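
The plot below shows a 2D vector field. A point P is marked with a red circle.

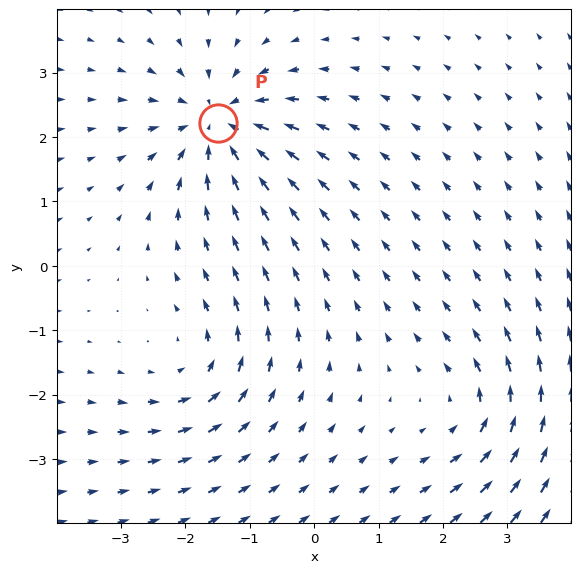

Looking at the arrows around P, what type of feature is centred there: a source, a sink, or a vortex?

sink

At P (-1.5, 2.2) the arrows converge inward. Divergence about -5, curl ≈0 — negative divergence with near-zero curl is a sink.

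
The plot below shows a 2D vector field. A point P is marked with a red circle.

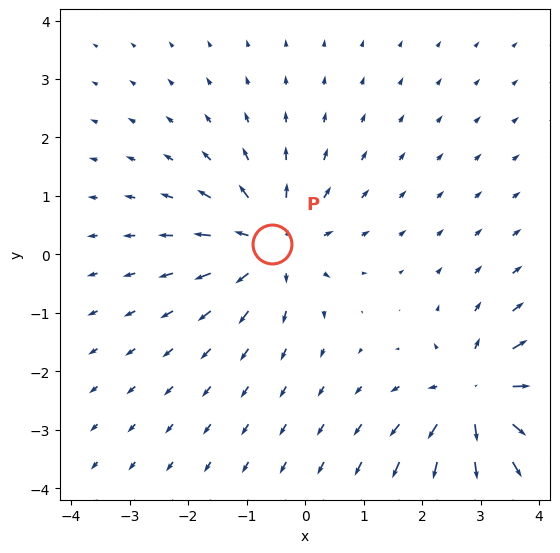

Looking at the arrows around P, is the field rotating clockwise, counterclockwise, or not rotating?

Near P at (-0.6, 0.2) the arrows show no circulation. The curl there is ≈0.

not rotating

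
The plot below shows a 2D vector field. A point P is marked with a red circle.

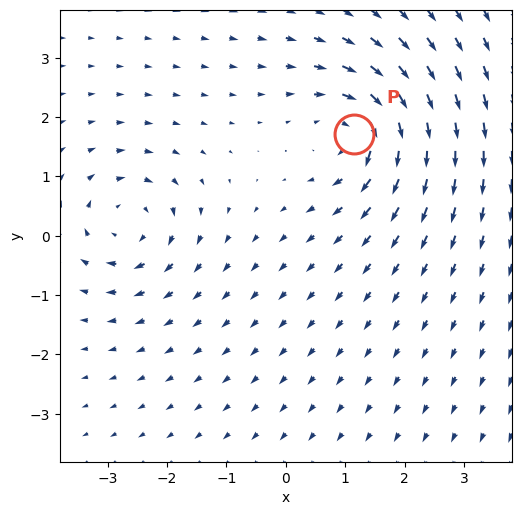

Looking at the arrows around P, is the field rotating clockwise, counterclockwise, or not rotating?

clockwise

Near P at (1.2, 1.7) the arrows circulate clockwise. The curl (z-component) there is about -6; negative curl means clockwise rotation.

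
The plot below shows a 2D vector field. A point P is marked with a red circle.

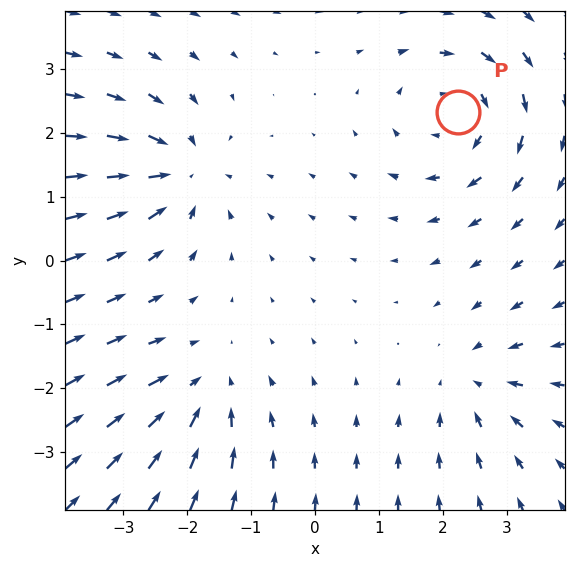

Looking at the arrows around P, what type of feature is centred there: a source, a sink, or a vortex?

At P (2.2, 2.3) the arrows circulate clockwise. Divergence ≈0, curl about -5 — near-zero divergence with nonzero curl is a vortex.

vortex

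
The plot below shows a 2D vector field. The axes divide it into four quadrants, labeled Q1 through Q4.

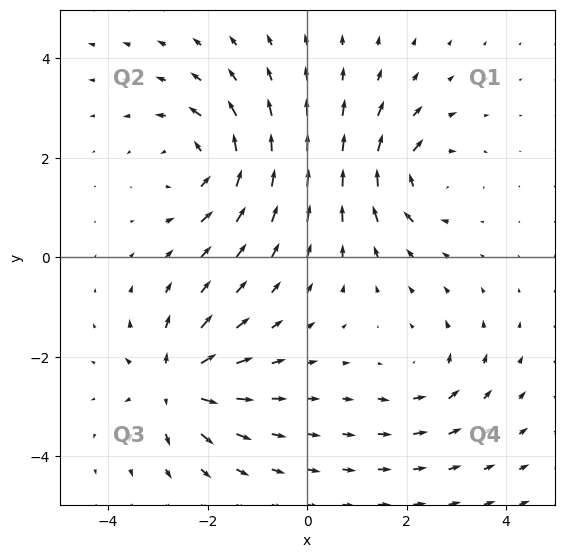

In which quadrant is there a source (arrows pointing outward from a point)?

Q3

The source sits at approximately (-2.6, -2.5), which lies in quadrant Q3. The divergence there is about +6, positive as expected for a source.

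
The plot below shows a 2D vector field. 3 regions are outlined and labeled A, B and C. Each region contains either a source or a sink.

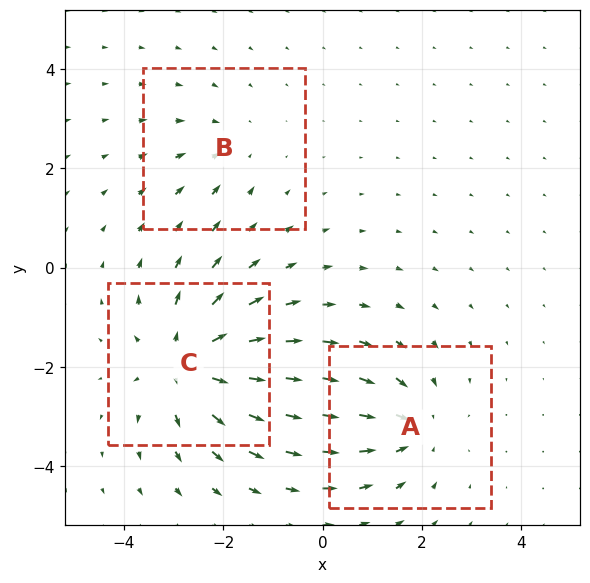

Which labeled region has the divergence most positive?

Divergence at each region's feature centre — A: about -3, B: about -2, C: about +4. Region C is most positive.

C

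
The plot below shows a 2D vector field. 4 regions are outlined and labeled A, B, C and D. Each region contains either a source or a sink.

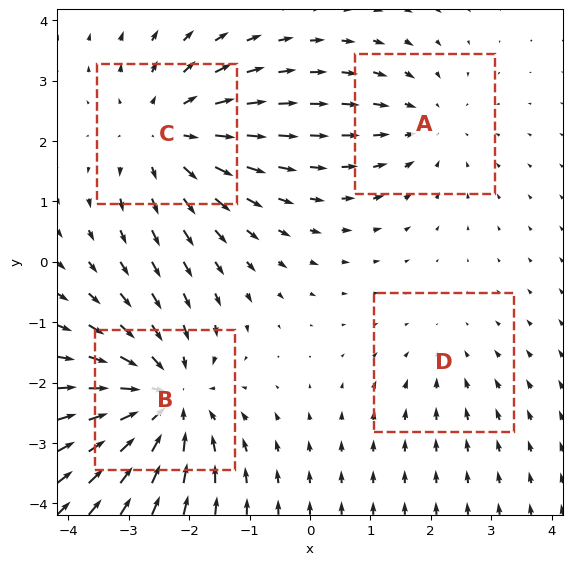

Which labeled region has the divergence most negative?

B

Divergence at each region's feature centre — A: about -3, B: about -5, C: about +4, D: about -2. Region B is most negative.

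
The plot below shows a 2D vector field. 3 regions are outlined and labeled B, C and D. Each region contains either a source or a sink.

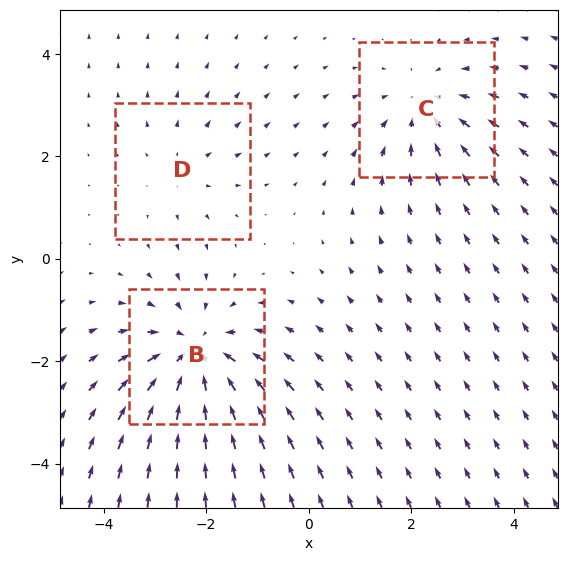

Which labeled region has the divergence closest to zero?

Divergence at each region's feature centre — B: about -4, C: about -3, D: about +2. Region D is closest to zero.

D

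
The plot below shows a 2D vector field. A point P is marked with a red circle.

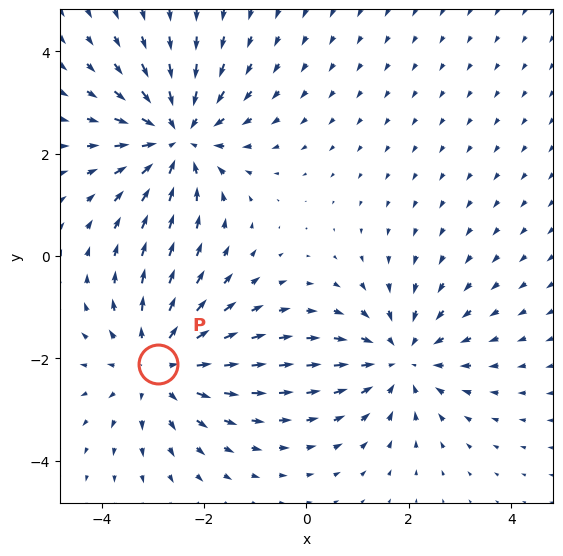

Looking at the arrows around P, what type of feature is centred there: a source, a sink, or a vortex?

source

At P (-2.9, -2.1) the arrows spread outward. Divergence about +4, curl ≈0 — positive divergence with near-zero curl is a source.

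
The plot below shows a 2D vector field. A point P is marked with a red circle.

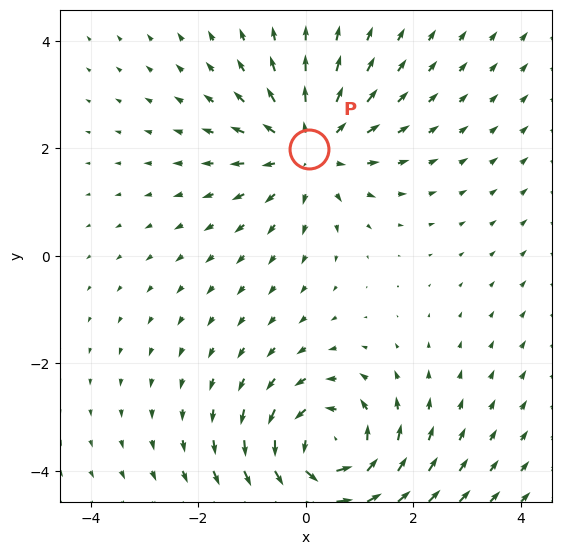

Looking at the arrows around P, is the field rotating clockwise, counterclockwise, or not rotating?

Near P at (0.1, 2.0) the arrows show no circulation. The curl there is ≈0.

not rotating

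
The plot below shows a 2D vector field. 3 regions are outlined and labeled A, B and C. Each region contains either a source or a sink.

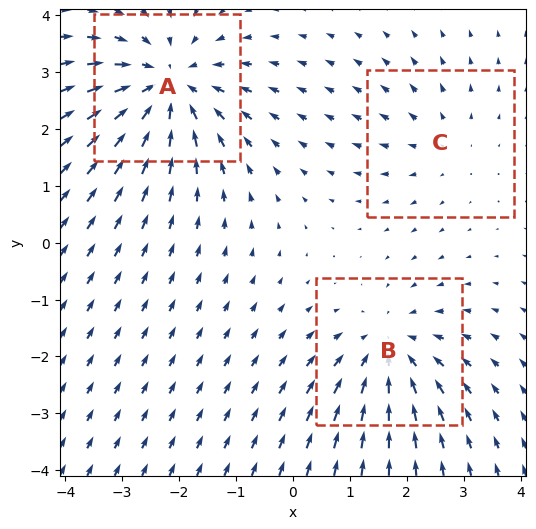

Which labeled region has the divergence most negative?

A

Divergence at each region's feature centre — A: about -4, B: about -3, C: about +2. Region A is most negative.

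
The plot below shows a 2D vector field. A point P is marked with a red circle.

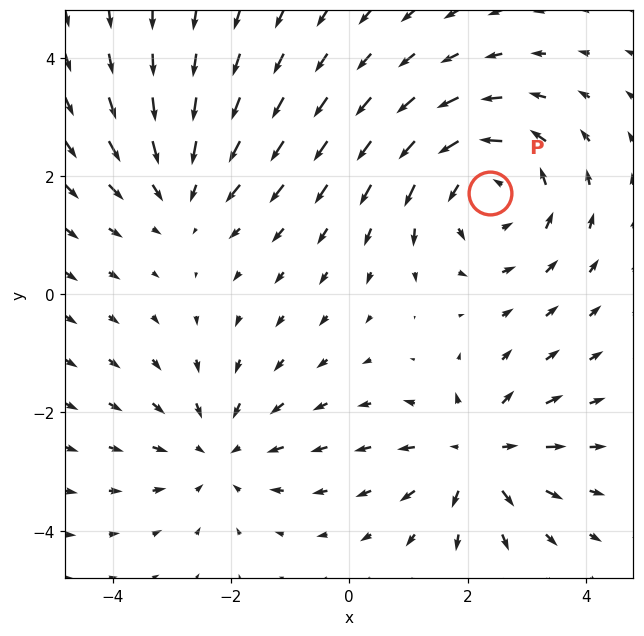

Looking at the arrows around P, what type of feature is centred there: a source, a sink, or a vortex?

At P (2.4, 1.7) the arrows circulate counterclockwise. Divergence ≈0, curl about +3 — near-zero divergence with nonzero curl is a vortex.

vortex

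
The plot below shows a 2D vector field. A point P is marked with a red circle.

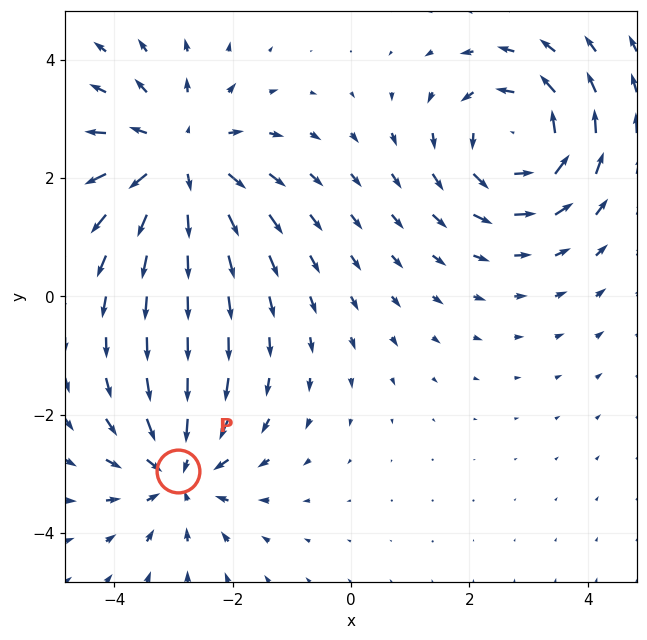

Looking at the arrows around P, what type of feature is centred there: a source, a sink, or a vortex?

sink

At P (-2.9, -3.0) the arrows converge inward. Divergence about -4, curl ≈0 — negative divergence with near-zero curl is a sink.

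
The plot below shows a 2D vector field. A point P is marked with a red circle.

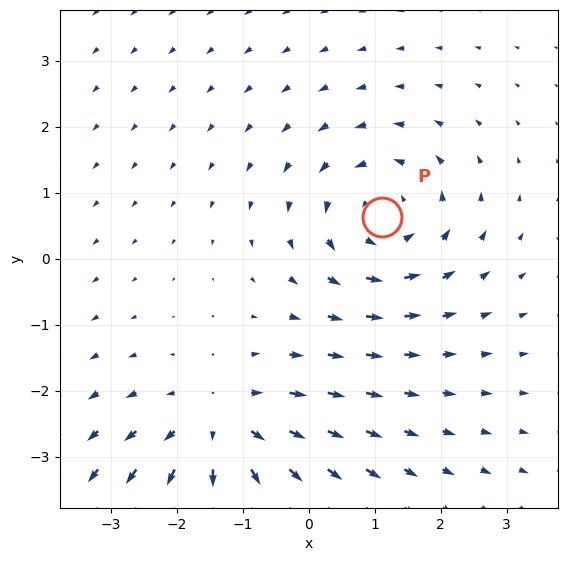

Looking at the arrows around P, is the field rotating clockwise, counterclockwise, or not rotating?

Near P at (1.1, 0.6) the arrows circulate counterclockwise. The curl (z-component) there is about +4; positive curl means counterclockwise rotation.

counterclockwise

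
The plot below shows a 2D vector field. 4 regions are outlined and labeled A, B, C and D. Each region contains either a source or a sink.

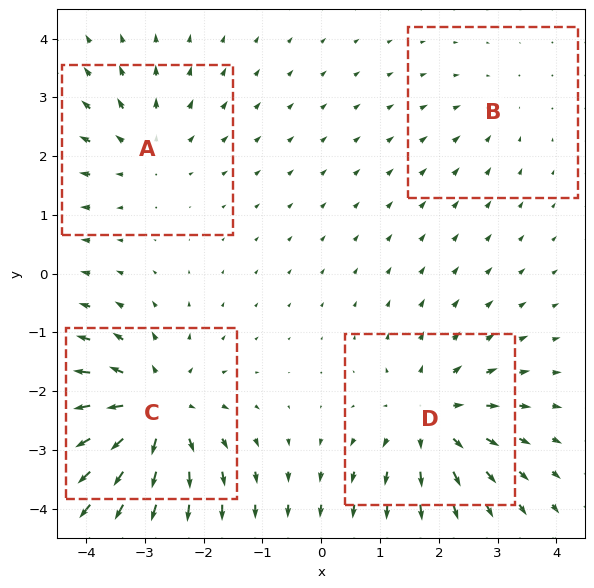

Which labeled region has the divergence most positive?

Divergence at each region's feature centre — A: about +3, B: about -2, C: about +7, D: about +5. Region C is most positive.

C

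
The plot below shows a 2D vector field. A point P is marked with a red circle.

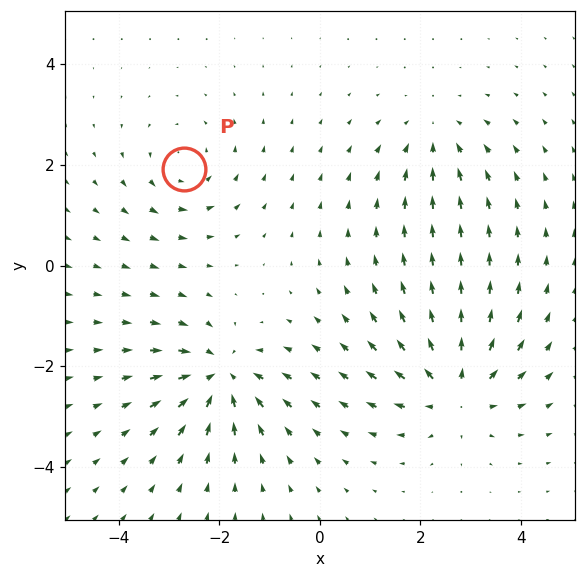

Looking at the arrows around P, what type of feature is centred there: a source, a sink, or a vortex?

vortex

At P (-2.7, 1.9) the arrows circulate counterclockwise. Divergence ≈0, curl about +3 — near-zero divergence with nonzero curl is a vortex.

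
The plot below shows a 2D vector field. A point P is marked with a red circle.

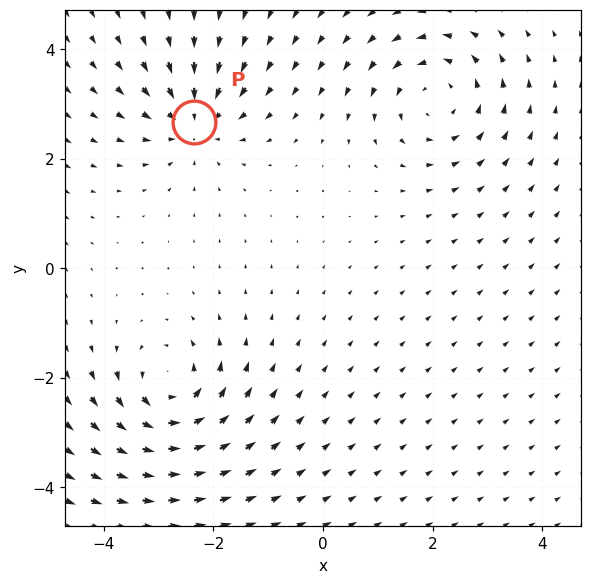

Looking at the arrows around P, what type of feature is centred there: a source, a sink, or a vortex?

At P (-2.4, 2.7) the arrows converge inward. Divergence about -5, curl ≈0 — negative divergence with near-zero curl is a sink.

sink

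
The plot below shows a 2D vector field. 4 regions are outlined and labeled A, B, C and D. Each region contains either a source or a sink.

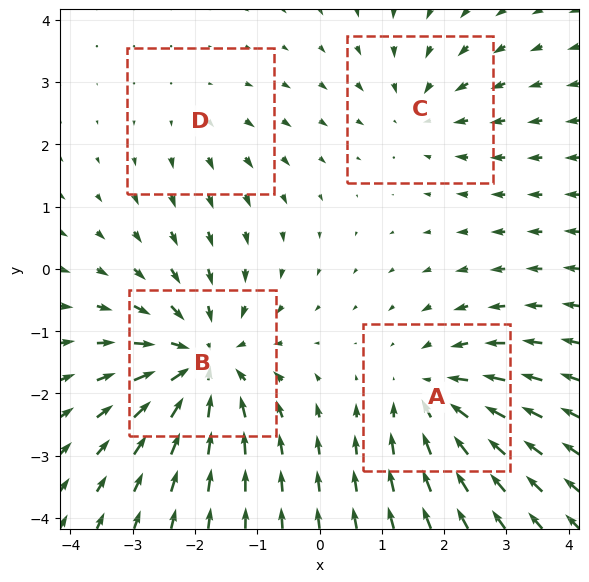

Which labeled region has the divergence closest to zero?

Divergence at each region's feature centre — A: about -5, B: about -6, C: about -3, D: about +2. Region D is closest to zero.

D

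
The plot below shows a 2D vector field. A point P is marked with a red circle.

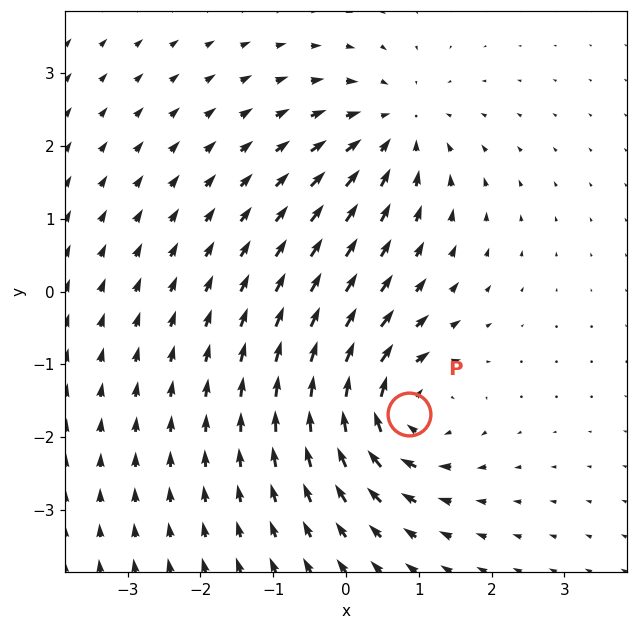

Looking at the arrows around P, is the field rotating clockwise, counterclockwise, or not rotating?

Near P at (0.9, -1.7) the arrows circulate clockwise. The curl (z-component) there is about -6; negative curl means clockwise rotation.

clockwise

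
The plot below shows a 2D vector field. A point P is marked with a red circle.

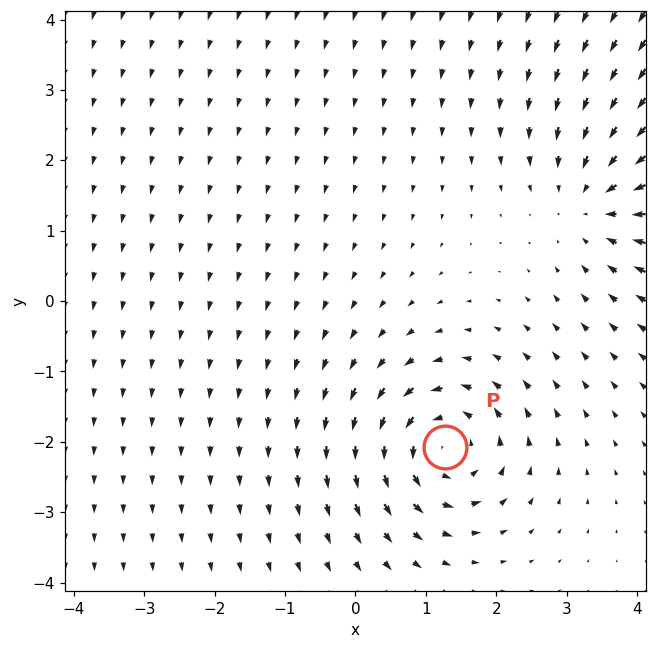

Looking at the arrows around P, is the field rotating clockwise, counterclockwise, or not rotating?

counterclockwise

Near P at (1.3, -2.1) the arrows circulate counterclockwise. The curl (z-component) there is about +5; positive curl means counterclockwise rotation.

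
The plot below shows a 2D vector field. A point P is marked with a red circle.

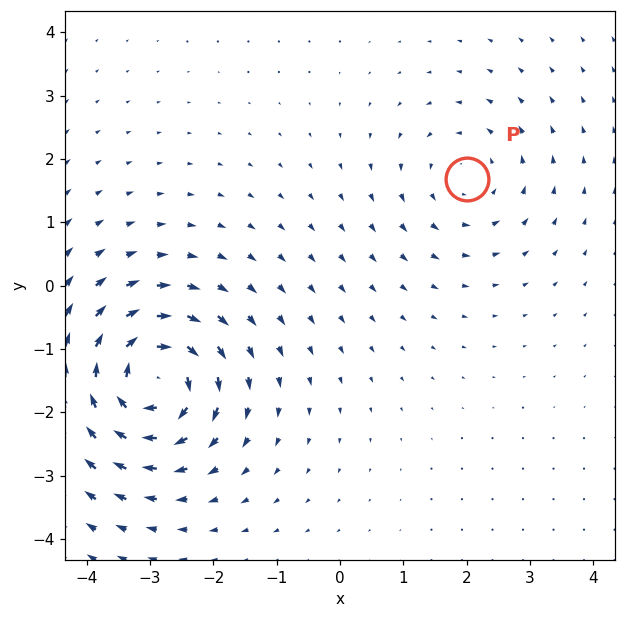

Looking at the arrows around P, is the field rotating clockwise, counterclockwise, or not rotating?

Near P at (2.0, 1.7) the arrows circulate counterclockwise. The curl (z-component) there is about +2; positive curl means counterclockwise rotation.

counterclockwise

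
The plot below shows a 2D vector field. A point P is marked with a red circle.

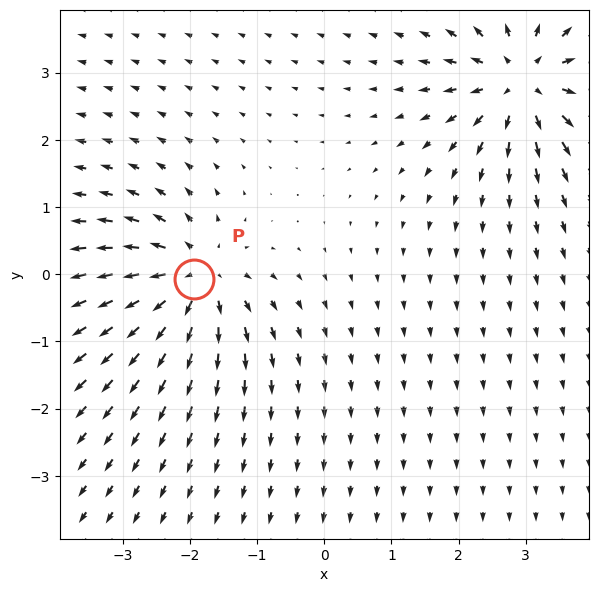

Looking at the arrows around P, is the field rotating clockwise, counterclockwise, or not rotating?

not rotating

Near P at (-1.9, -0.1) the arrows show no circulation. The curl there is ≈0.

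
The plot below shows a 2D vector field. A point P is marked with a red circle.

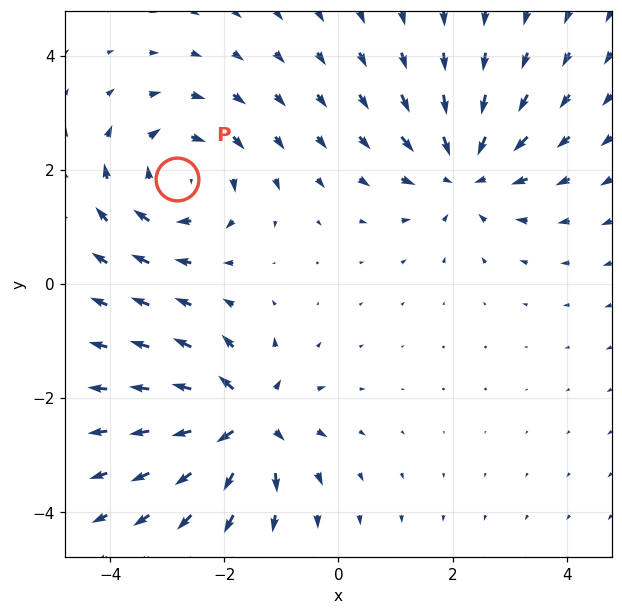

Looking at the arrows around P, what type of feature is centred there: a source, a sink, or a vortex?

vortex

At P (-2.8, 1.8) the arrows circulate clockwise. Divergence ≈0, curl about -5 — near-zero divergence with nonzero curl is a vortex.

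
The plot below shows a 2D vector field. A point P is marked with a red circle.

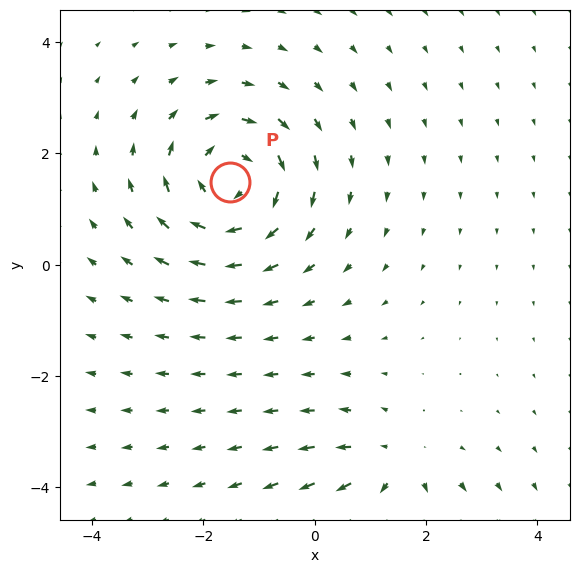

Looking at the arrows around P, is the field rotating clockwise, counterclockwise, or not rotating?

Near P at (-1.5, 1.5) the arrows circulate clockwise. The curl (z-component) there is about -5; negative curl means clockwise rotation.

clockwise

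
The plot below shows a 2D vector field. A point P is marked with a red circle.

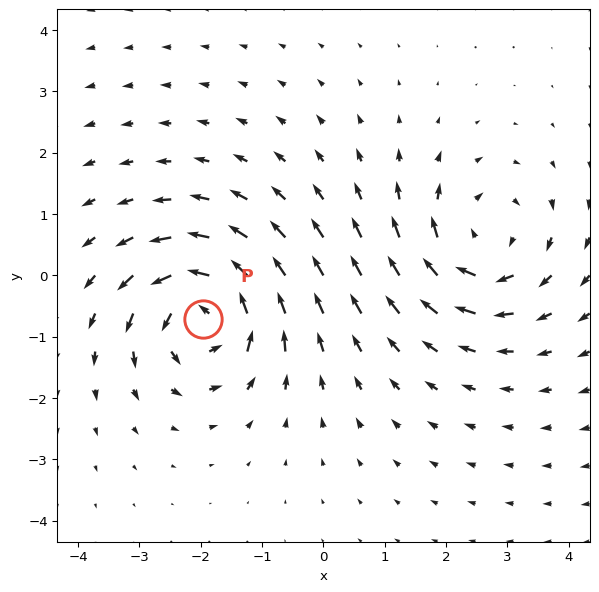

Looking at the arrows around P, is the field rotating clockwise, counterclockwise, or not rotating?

Near P at (-2.0, -0.7) the arrows circulate counterclockwise. The curl (z-component) there is about +5; positive curl means counterclockwise rotation.

counterclockwise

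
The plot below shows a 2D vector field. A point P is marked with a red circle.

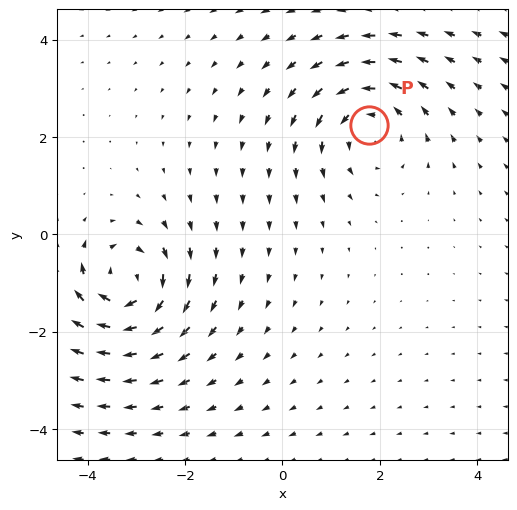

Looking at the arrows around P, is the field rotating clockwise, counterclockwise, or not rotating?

counterclockwise

Near P at (1.8, 2.3) the arrows circulate counterclockwise. The curl (z-component) there is about +4; positive curl means counterclockwise rotation.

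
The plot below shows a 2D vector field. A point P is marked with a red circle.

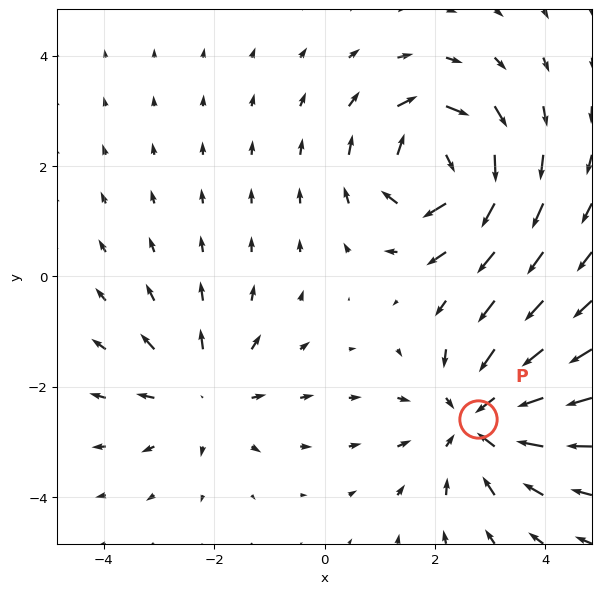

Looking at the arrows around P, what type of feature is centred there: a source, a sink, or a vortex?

sink

At P (2.8, -2.6) the arrows converge inward. Divergence about -3, curl ≈0 — negative divergence with near-zero curl is a sink.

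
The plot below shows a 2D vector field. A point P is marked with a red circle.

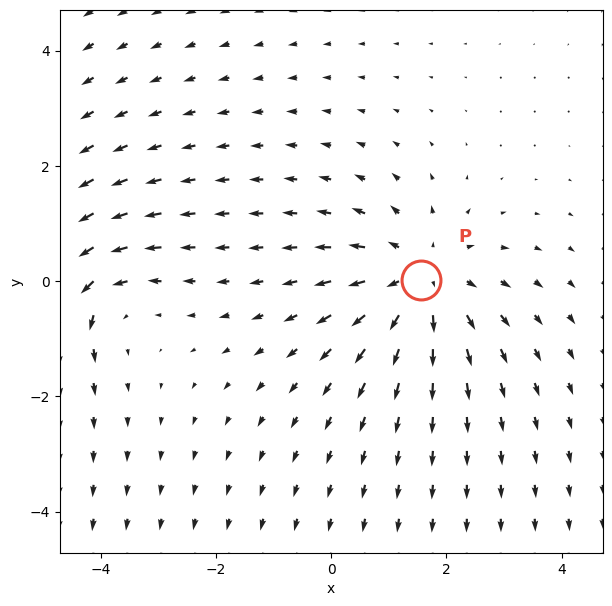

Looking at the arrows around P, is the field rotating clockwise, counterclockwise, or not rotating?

Near P at (1.6, 0.0) the arrows show no circulation. The curl there is ≈0.

not rotating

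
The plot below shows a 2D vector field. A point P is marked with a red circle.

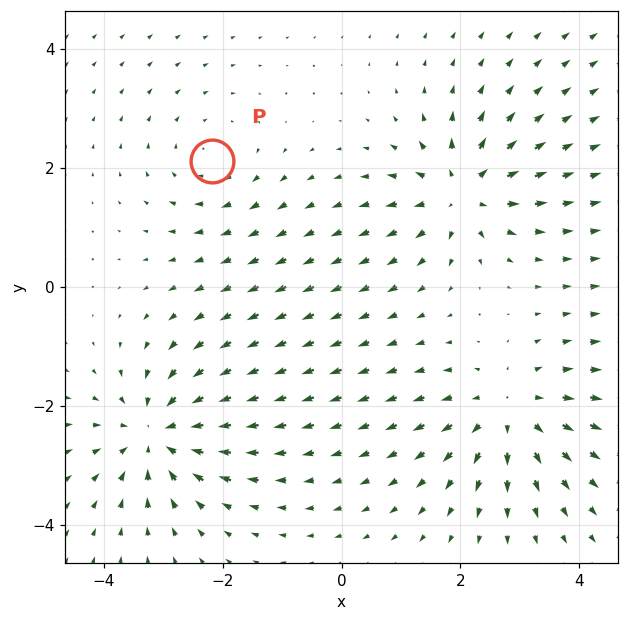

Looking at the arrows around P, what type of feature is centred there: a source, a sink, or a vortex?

vortex

At P (-2.2, 2.1) the arrows circulate clockwise. Divergence ≈0, curl about -3 — near-zero divergence with nonzero curl is a vortex.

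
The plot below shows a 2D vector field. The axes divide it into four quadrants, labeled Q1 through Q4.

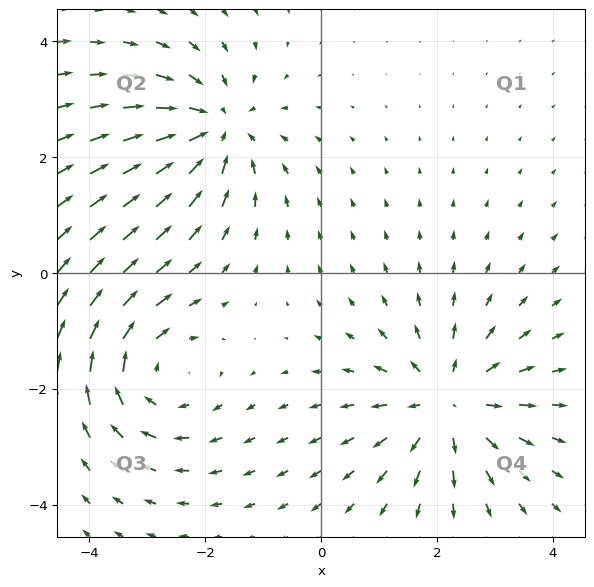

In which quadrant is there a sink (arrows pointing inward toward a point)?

The sink sits at approximately (-1.8, 2.5), which lies in quadrant Q2. The divergence there is about -4, negative as expected for a sink.

Q2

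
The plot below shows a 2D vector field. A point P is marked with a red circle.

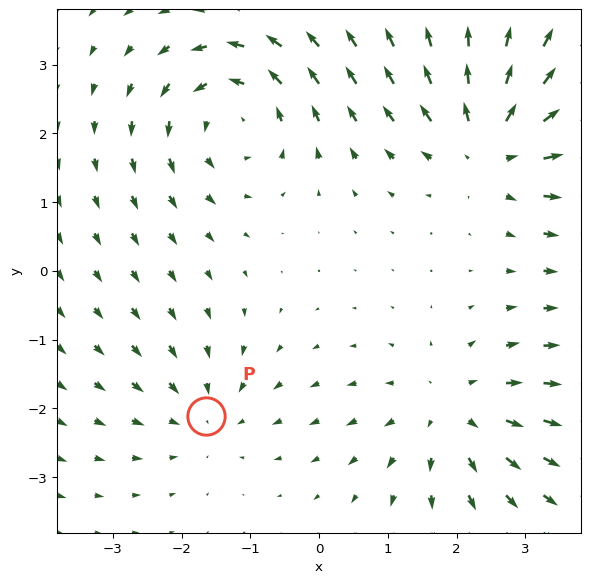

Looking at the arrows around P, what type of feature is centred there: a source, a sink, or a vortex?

At P (-1.6, -2.1) the arrows converge inward. Divergence about -3, curl ≈0 — negative divergence with near-zero curl is a sink.

sink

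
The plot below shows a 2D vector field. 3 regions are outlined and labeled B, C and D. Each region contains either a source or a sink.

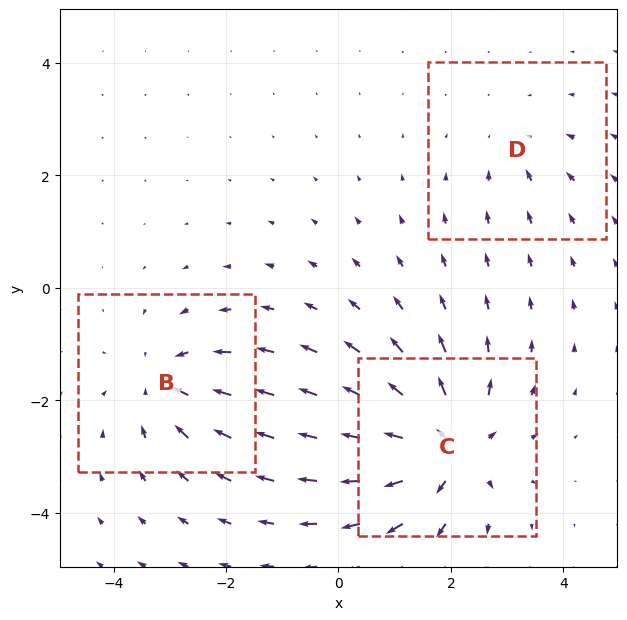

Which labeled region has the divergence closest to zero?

D

Divergence at each region's feature centre — B: about -3, C: about +5, D: about -2. Region D is closest to zero.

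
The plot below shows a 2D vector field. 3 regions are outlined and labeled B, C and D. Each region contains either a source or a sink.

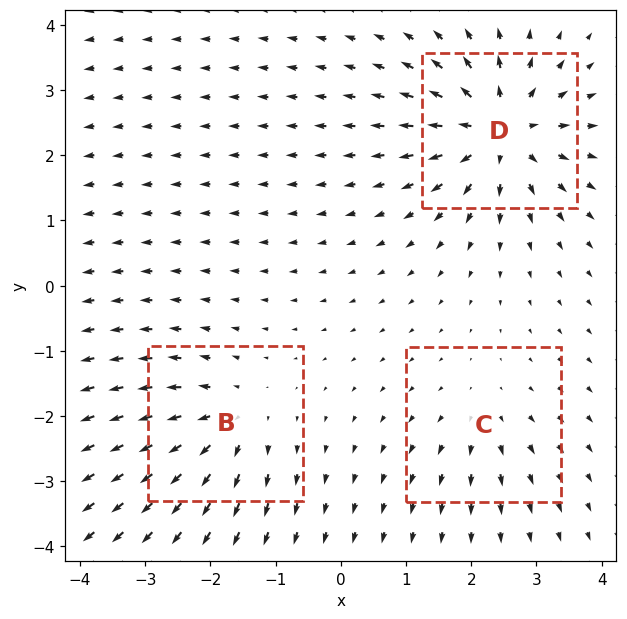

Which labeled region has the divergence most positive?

Divergence at each region's feature centre — B: about +4, C: about +3, D: about +7. Region D is most positive.

D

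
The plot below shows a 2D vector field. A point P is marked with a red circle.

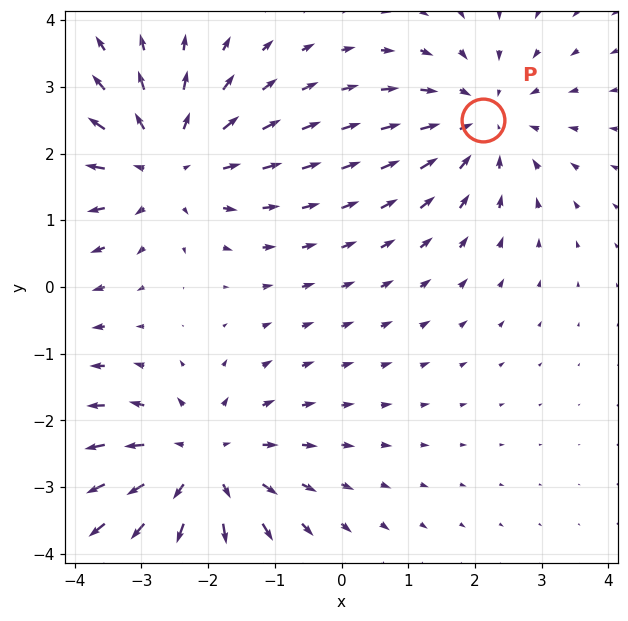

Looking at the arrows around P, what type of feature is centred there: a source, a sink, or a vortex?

sink

At P (2.1, 2.5) the arrows converge inward. Divergence about -3, curl ≈0 — negative divergence with near-zero curl is a sink.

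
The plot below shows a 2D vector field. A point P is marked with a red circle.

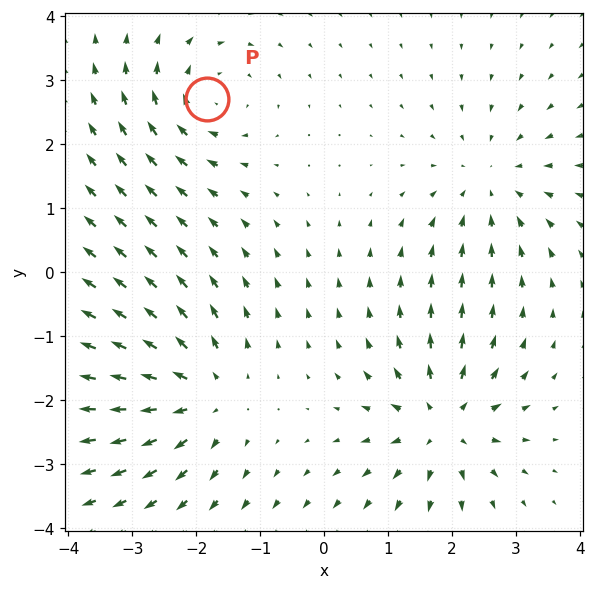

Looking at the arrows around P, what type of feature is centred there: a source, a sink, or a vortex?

At P (-1.8, 2.7) the arrows circulate clockwise. Divergence ≈0, curl about -4 — near-zero divergence with nonzero curl is a vortex.

vortex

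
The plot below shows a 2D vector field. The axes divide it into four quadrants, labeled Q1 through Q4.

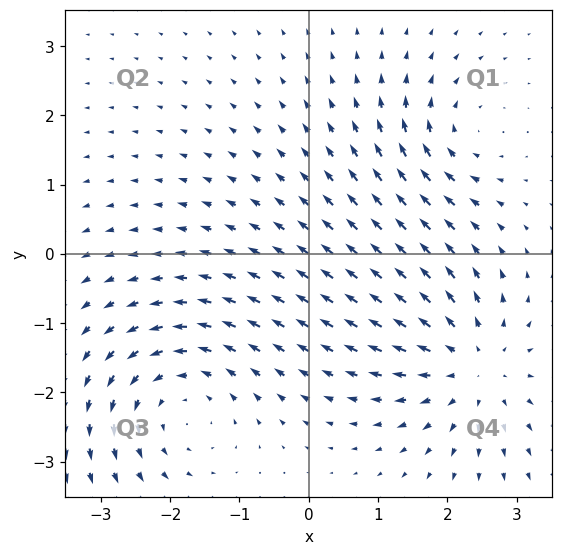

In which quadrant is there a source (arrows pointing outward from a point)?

The source sits at approximately (2.4, -1.6), which lies in quadrant Q4. The divergence there is about +5, positive as expected for a source.

Q4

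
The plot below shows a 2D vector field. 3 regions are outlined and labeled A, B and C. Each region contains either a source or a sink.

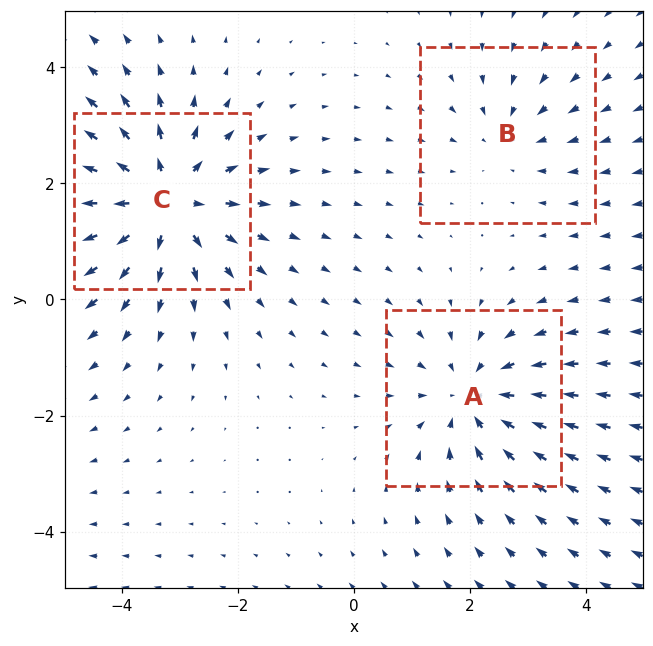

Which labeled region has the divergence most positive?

Divergence at each region's feature centre — A: about -3, B: about -2, C: about +4. Region C is most positive.

C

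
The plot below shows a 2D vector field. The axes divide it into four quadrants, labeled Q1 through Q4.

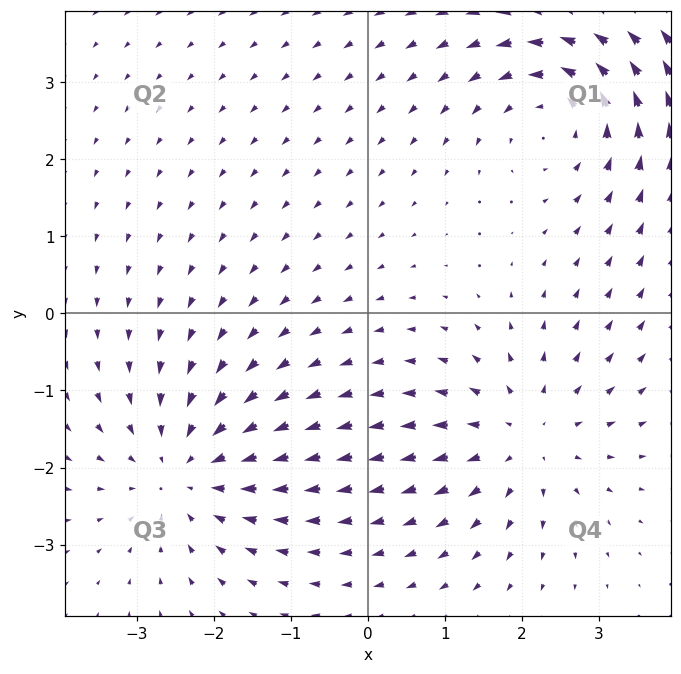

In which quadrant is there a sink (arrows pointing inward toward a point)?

Q3

The sink sits at approximately (-2.4, -2.0), which lies in quadrant Q3. The divergence there is about -4, negative as expected for a sink.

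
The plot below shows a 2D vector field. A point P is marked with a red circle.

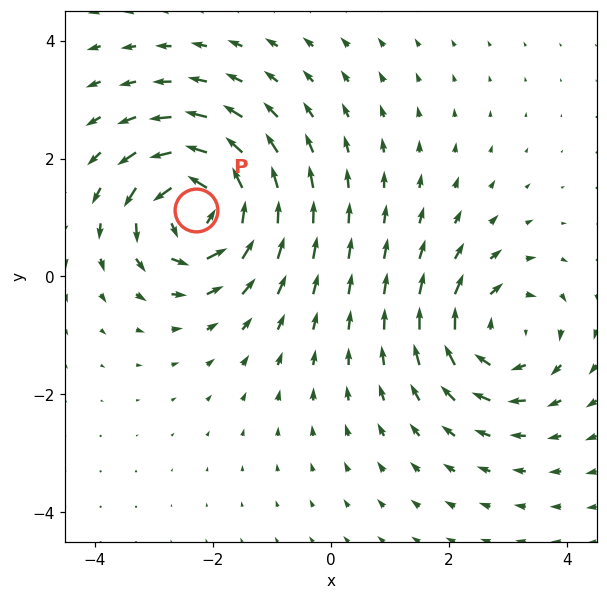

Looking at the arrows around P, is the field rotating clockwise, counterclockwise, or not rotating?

Near P at (-2.3, 1.1) the arrows circulate counterclockwise. The curl (z-component) there is about +6; positive curl means counterclockwise rotation.

counterclockwise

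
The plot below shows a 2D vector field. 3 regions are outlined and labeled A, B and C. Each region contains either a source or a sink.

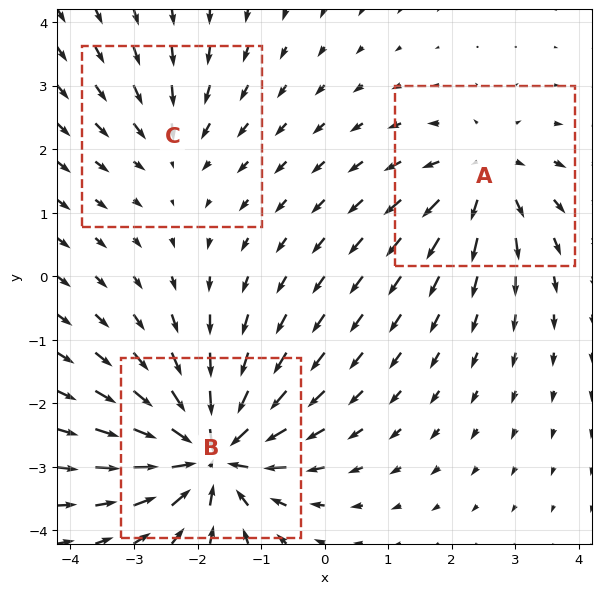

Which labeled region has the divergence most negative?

B

Divergence at each region's feature centre — A: about +4, B: about -6, C: about -2. Region B is most negative.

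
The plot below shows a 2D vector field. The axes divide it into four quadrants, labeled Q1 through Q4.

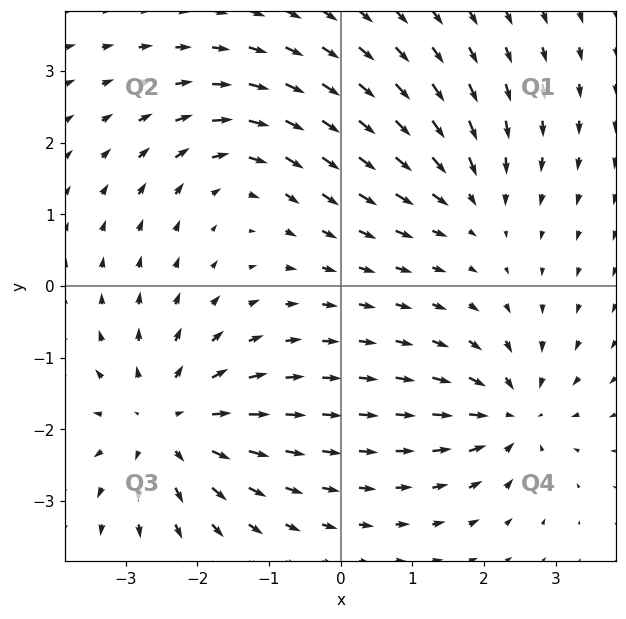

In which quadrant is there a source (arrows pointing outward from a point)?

Q3

The source sits at approximately (-2.4, -1.9), which lies in quadrant Q3. The divergence there is about +5, positive as expected for a source.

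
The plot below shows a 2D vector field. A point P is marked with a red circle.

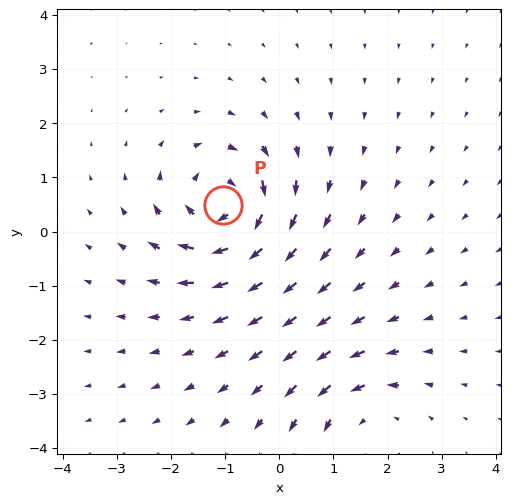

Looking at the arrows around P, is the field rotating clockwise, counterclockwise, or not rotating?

Near P at (-1.0, 0.5) the arrows circulate clockwise. The curl (z-component) there is about -6; negative curl means clockwise rotation.

clockwise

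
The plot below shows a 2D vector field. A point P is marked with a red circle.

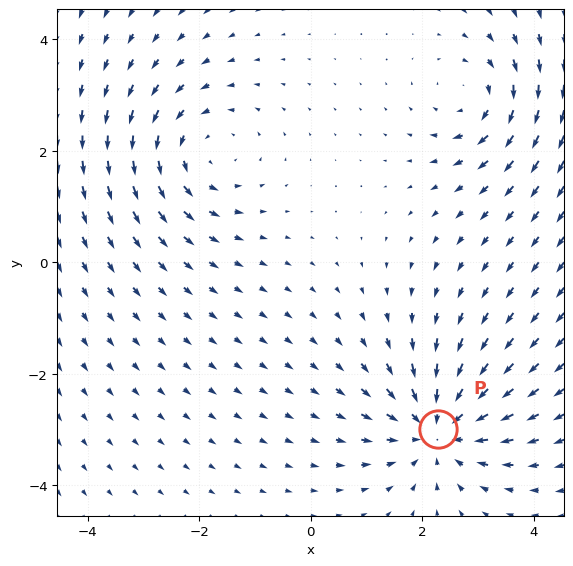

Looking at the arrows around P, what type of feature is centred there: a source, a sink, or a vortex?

sink

At P (2.3, -3.0) the arrows converge inward. Divergence about -5, curl ≈0 — negative divergence with near-zero curl is a sink.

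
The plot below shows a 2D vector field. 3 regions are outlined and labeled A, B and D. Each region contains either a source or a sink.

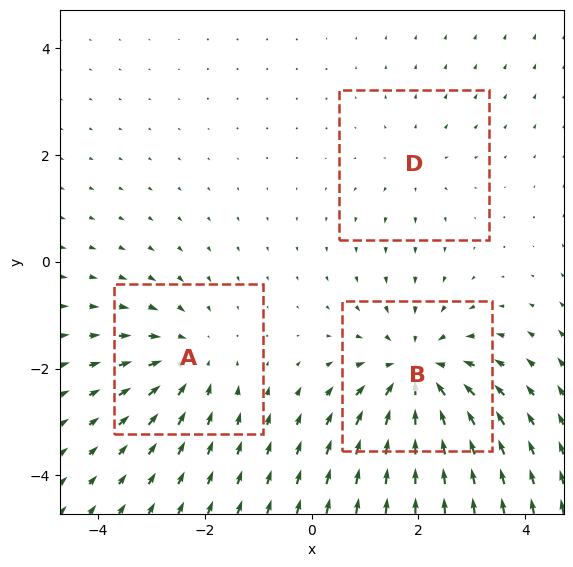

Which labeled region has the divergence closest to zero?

D

Divergence at each region's feature centre — A: about -3, B: about -4, D: about +2. Region D is closest to zero.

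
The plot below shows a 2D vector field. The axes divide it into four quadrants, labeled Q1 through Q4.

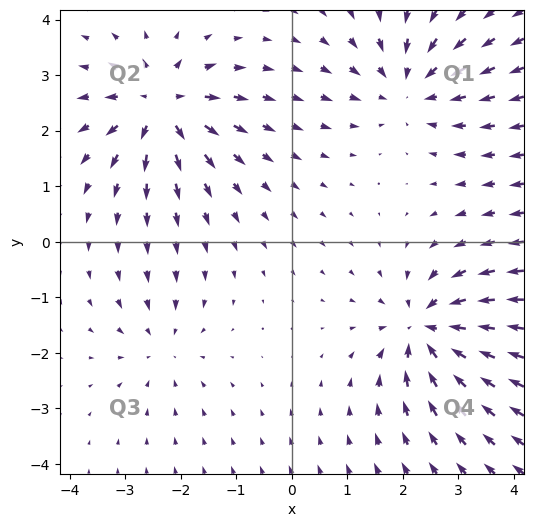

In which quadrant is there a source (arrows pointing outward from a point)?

The source sits at approximately (-2.4, 2.4), which lies in quadrant Q2. The divergence there is about +7, positive as expected for a source.

Q2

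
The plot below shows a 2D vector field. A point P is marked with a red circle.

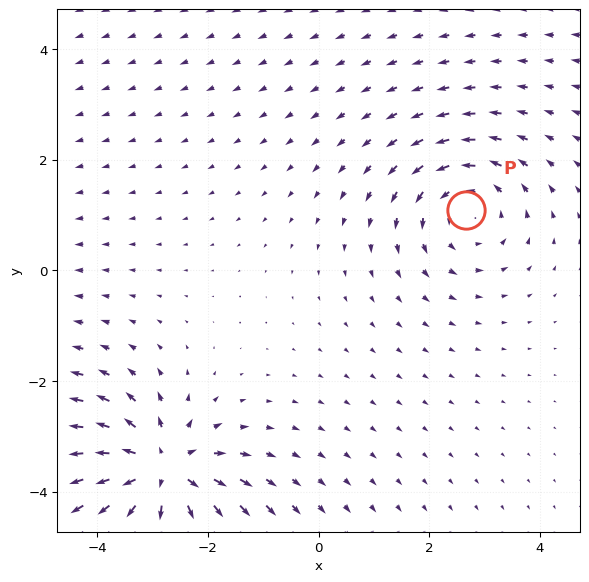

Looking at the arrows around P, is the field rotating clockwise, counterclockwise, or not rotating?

Near P at (2.7, 1.1) the arrows circulate counterclockwise. The curl (z-component) there is about +3; positive curl means counterclockwise rotation.

counterclockwise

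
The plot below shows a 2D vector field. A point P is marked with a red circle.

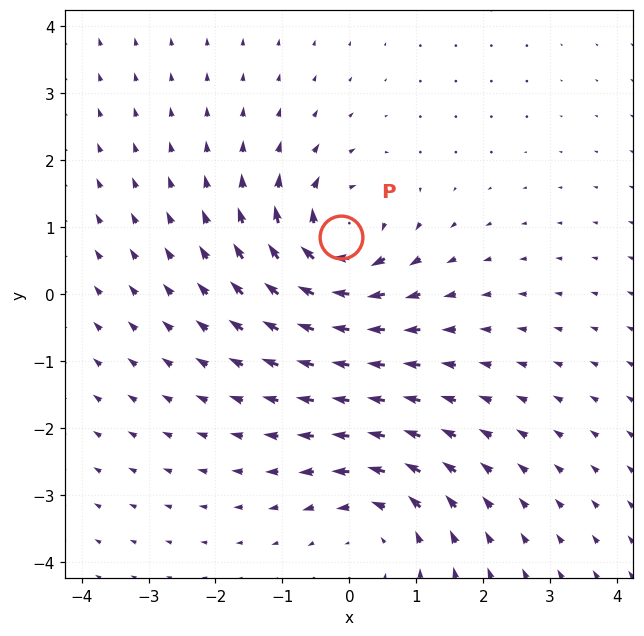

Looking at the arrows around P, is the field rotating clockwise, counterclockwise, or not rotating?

Near P at (-0.1, 0.9) the arrows circulate clockwise. The curl (z-component) there is about -7; negative curl means clockwise rotation.

clockwise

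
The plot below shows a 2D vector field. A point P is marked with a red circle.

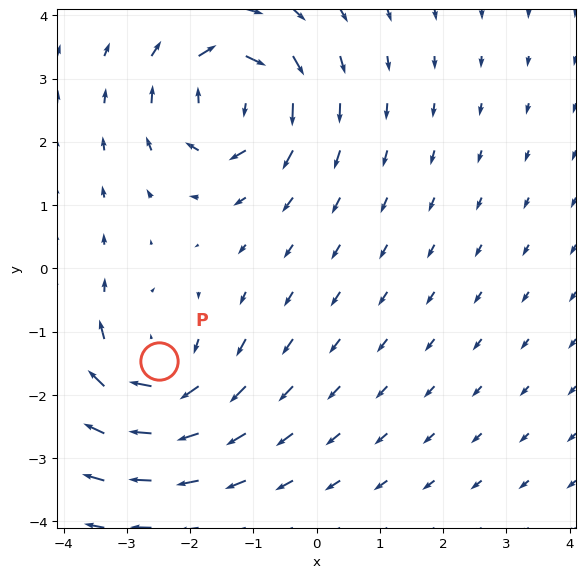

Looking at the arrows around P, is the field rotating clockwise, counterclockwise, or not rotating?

clockwise

Near P at (-2.5, -1.5) the arrows circulate clockwise. The curl (z-component) there is about -3; negative curl means clockwise rotation.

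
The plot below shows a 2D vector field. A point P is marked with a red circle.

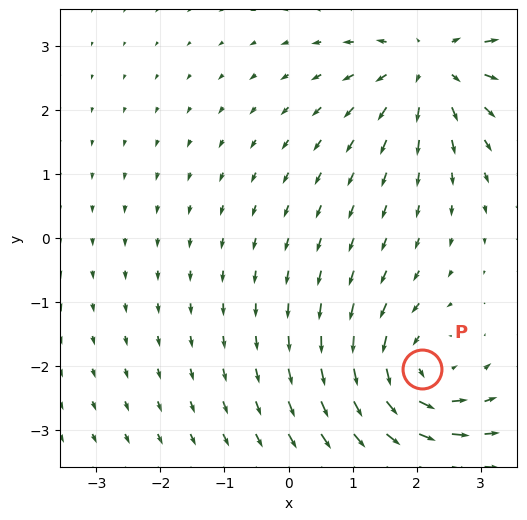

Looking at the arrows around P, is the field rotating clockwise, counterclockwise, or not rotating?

Near P at (2.1, -2.0) the arrows circulate counterclockwise. The curl (z-component) there is about +5; positive curl means counterclockwise rotation.

counterclockwise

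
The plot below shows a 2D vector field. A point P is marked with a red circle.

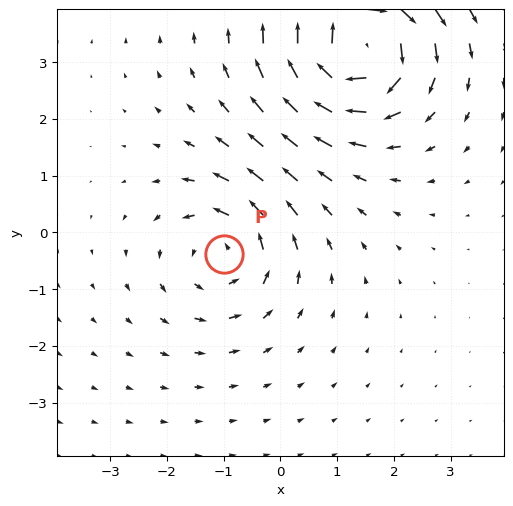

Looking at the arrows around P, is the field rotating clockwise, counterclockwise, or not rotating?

Near P at (-1.0, -0.4) the arrows circulate counterclockwise. The curl (z-component) there is about +3; positive curl means counterclockwise rotation.

counterclockwise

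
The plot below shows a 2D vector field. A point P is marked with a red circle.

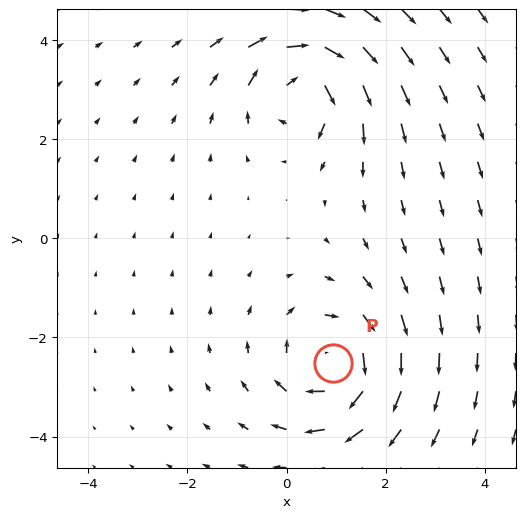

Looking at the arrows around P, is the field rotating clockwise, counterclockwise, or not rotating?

clockwise

Near P at (0.9, -2.5) the arrows circulate clockwise. The curl (z-component) there is about -5; negative curl means clockwise rotation.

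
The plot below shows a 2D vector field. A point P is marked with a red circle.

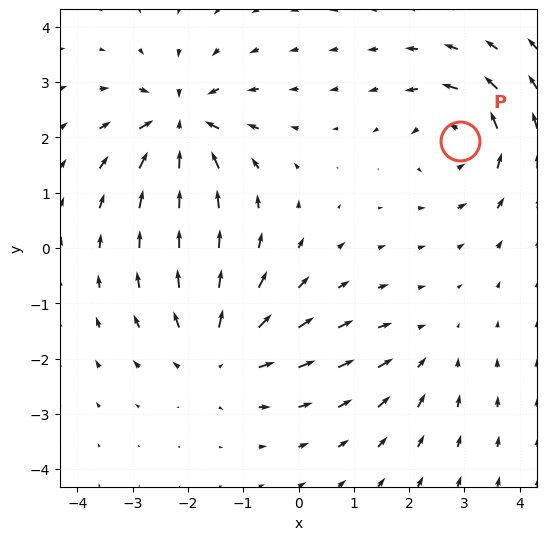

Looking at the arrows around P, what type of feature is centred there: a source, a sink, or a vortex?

vortex

At P (2.9, 1.9) the arrows circulate counterclockwise. Divergence ≈0, curl about +5 — near-zero divergence with nonzero curl is a vortex.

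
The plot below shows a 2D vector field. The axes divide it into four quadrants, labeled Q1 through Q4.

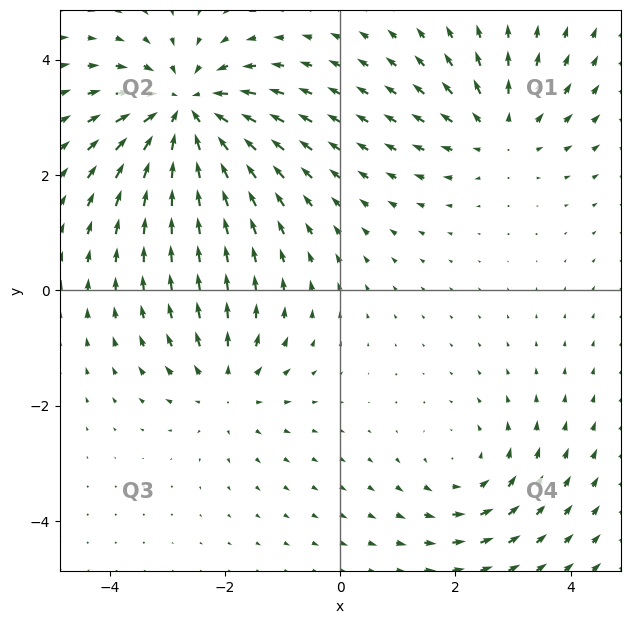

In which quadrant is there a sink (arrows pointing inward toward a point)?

The sink sits at approximately (-2.7, 3.1), which lies in quadrant Q2. The divergence there is about -5, negative as expected for a sink.

Q2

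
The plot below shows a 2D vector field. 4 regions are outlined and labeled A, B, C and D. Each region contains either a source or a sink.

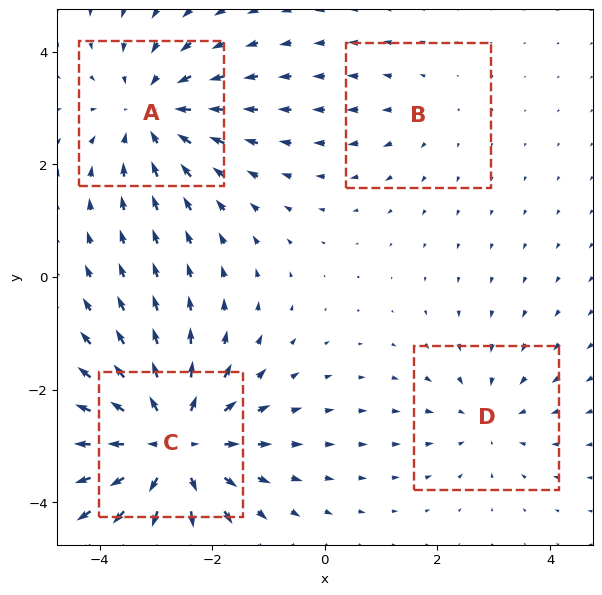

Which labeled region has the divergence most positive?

C

Divergence at each region's feature centre — A: about -4, B: about +2, C: about +6, D: about -3. Region C is most positive.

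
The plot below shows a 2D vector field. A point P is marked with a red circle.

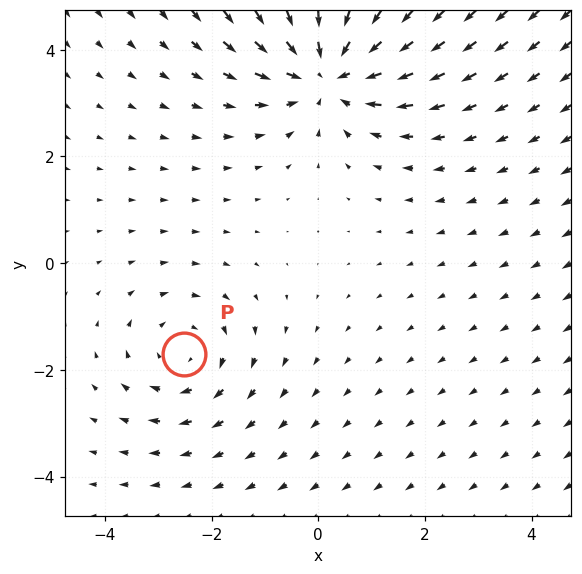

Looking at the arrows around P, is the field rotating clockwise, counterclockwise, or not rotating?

clockwise

Near P at (-2.5, -1.7) the arrows circulate clockwise. The curl (z-component) there is about -3; negative curl means clockwise rotation.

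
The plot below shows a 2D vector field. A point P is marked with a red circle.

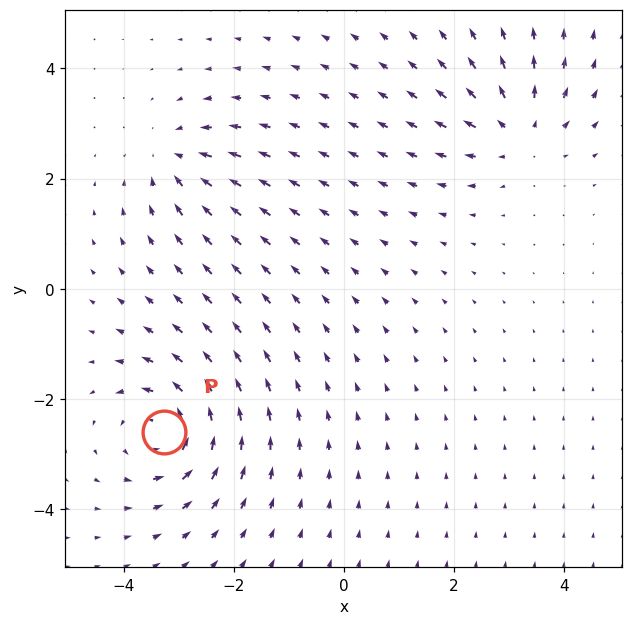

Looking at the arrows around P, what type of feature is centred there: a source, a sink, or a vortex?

At P (-3.3, -2.6) the arrows circulate counterclockwise. Divergence ≈0, curl about +6 — near-zero divergence with nonzero curl is a vortex.

vortex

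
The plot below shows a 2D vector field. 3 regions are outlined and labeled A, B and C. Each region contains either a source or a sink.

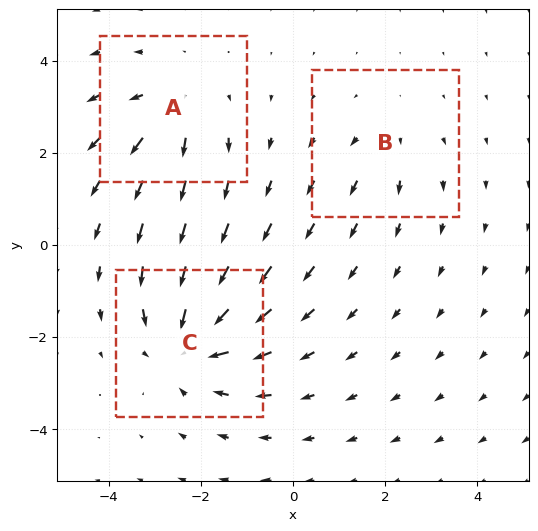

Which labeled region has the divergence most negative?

C

Divergence at each region's feature centre — A: about +3, B: about +2, C: about -5. Region C is most negative.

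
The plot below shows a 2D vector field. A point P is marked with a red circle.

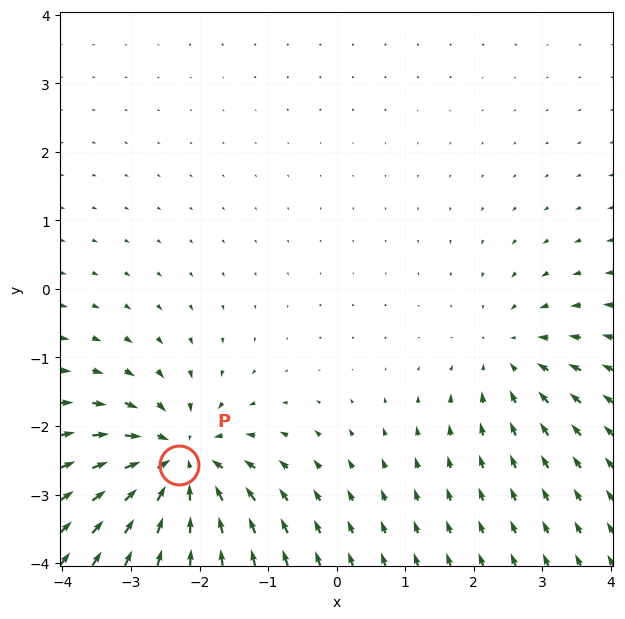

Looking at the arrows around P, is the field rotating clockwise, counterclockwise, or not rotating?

Near P at (-2.3, -2.6) the arrows show no circulation. The curl there is ≈0.

not rotating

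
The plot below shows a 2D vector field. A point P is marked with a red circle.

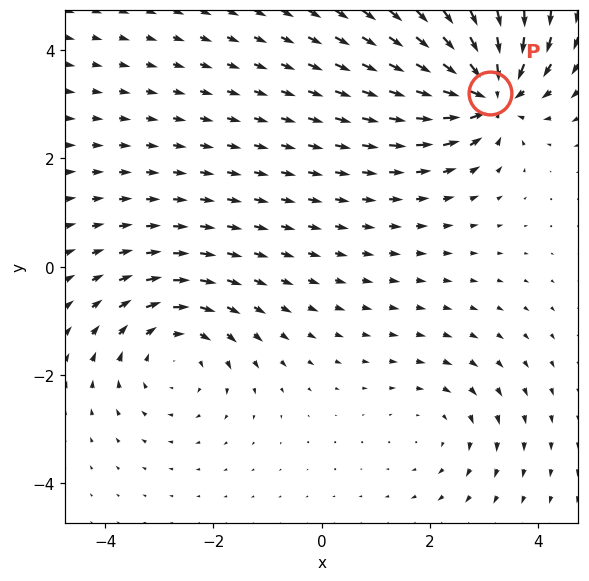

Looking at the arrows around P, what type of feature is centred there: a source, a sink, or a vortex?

sink

At P (3.1, 3.2) the arrows converge inward. Divergence about -7, curl ≈0 — negative divergence with near-zero curl is a sink.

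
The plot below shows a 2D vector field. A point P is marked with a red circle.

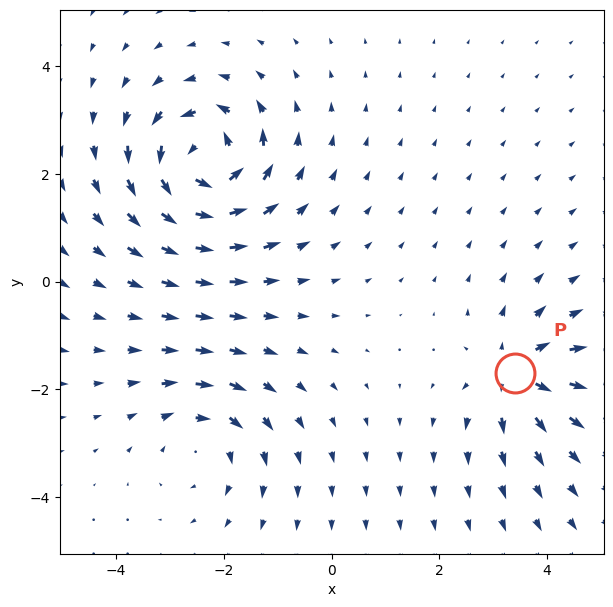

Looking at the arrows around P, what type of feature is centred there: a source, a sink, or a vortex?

At P (3.4, -1.7) the arrows spread outward. Divergence about +4, curl ≈0 — positive divergence with near-zero curl is a source.

source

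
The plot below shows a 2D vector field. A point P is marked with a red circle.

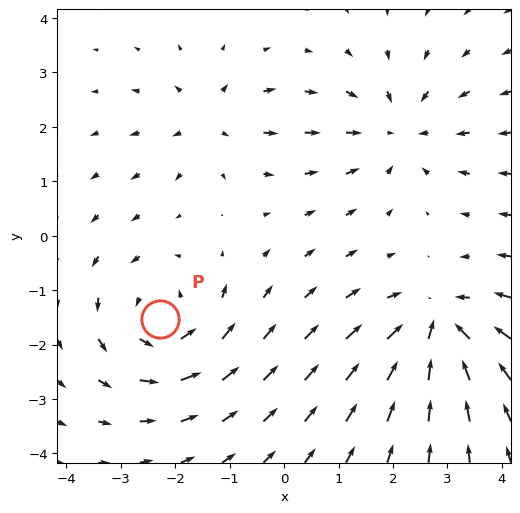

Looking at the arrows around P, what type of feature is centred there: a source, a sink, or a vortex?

At P (-2.3, -1.5) the arrows circulate counterclockwise. Divergence ≈0, curl about +5 — near-zero divergence with nonzero curl is a vortex.

vortex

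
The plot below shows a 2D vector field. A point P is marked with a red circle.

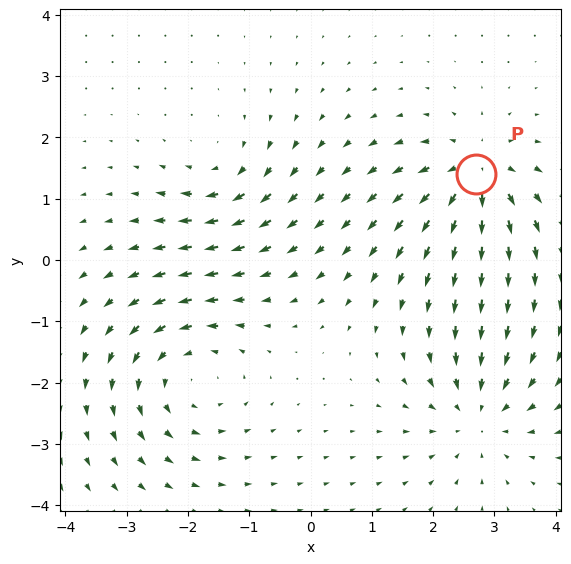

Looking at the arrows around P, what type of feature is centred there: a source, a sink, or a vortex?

source

At P (2.7, 1.4) the arrows spread outward. Divergence about +5, curl ≈0 — positive divergence with near-zero curl is a source.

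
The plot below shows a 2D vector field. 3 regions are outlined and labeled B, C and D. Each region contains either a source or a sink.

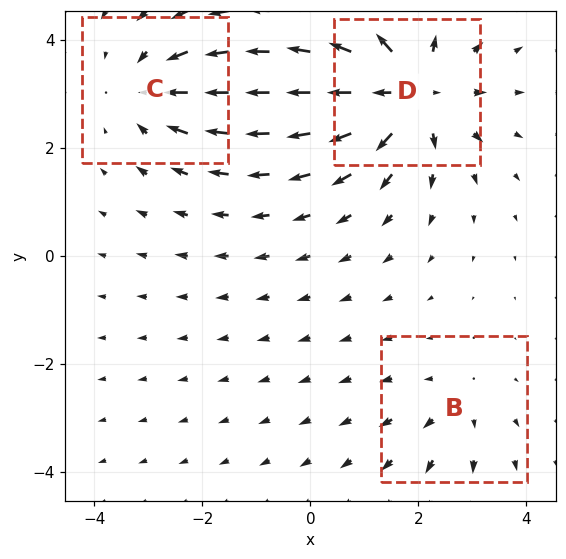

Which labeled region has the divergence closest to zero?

Divergence at each region's feature centre — B: about +2, C: about -3, D: about +5. Region B is closest to zero.

B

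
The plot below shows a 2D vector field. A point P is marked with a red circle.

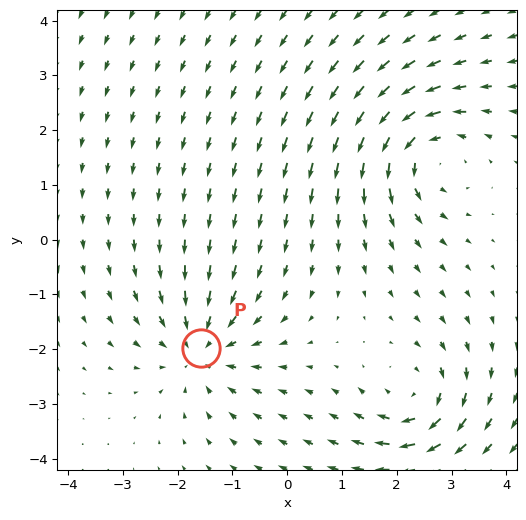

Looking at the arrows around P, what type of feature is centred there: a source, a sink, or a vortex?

sink

At P (-1.6, -2.0) the arrows converge inward. Divergence about -3, curl ≈0 — negative divergence with near-zero curl is a sink.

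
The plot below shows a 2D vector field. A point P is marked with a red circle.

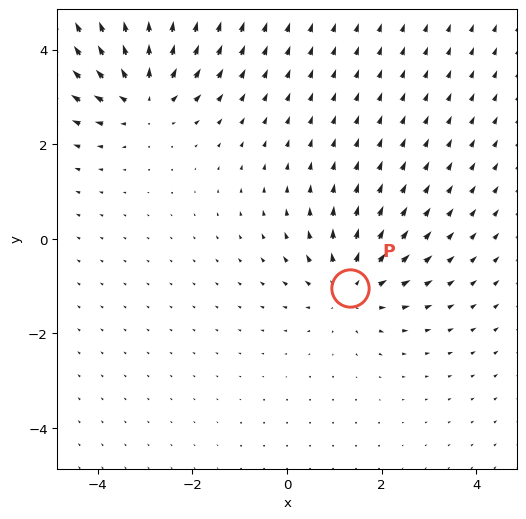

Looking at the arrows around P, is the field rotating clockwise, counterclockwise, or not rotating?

Near P at (1.3, -1.0) the arrows show no circulation. The curl there is ≈0.

not rotating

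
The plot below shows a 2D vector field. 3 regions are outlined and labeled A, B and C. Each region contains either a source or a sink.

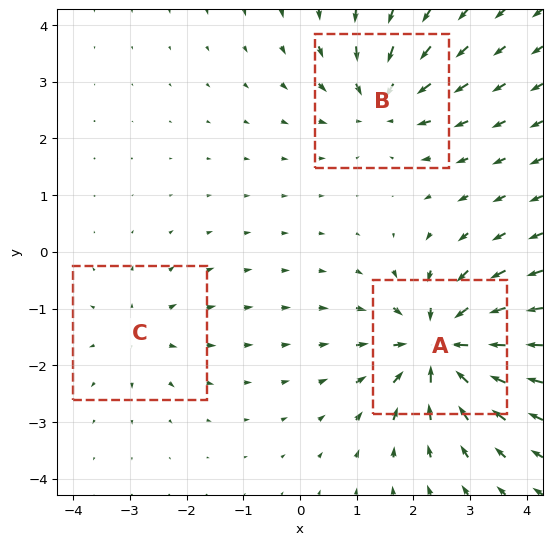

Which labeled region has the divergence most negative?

Divergence at each region's feature centre — A: about -6, B: about -4, C: about +2. Region A is most negative.

A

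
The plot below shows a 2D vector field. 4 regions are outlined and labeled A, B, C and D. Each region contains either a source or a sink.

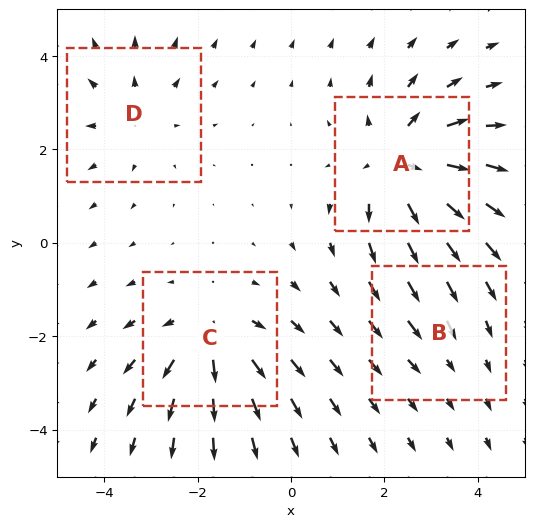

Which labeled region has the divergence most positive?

Divergence at each region's feature centre — A: about +6, B: about -2, C: about +5, D: about +3. Region A is most positive.

A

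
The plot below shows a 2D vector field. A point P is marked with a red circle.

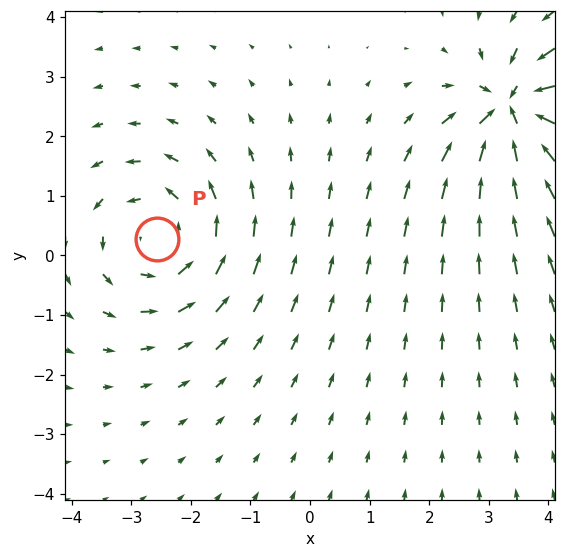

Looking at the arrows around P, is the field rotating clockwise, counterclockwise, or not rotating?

counterclockwise

Near P at (-2.6, 0.3) the arrows circulate counterclockwise. The curl (z-component) there is about +3; positive curl means counterclockwise rotation.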